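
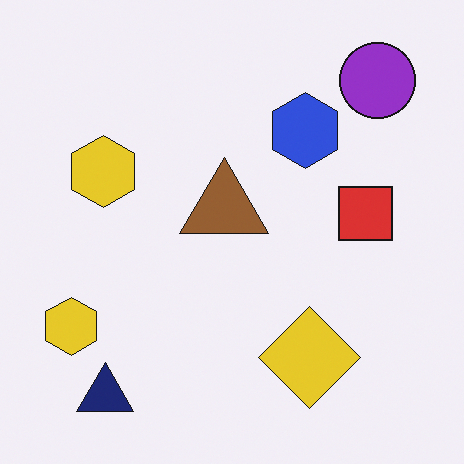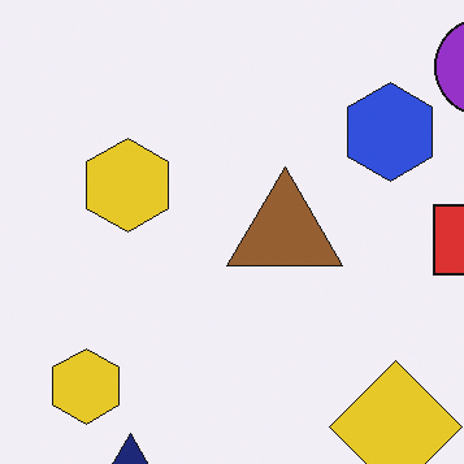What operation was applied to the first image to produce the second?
The second image is the first cropped slightly and scaled back up.

The visible shapes are larger and the field of view is narrower; shapes near the original edges may be partly or wholly outside the frame — a crop-and-rescale.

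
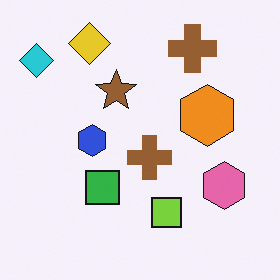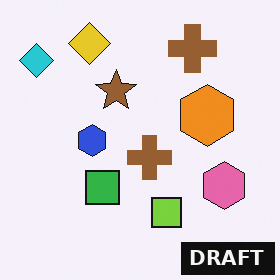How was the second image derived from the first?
The transformation is: watermarked with the text "DRAFT" in the lower-right corner.

A dark label reading "DRAFT" appears in the lower-right corner.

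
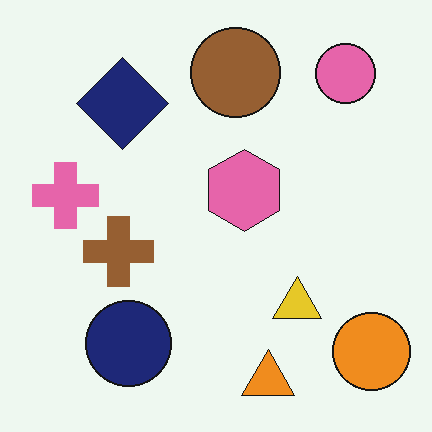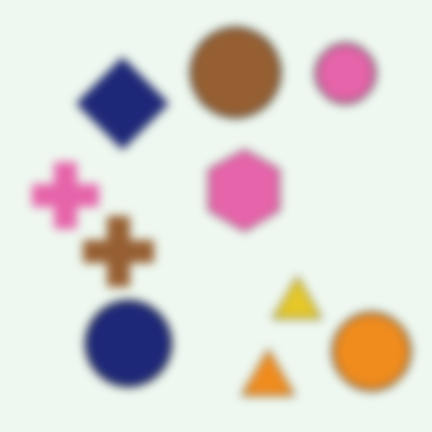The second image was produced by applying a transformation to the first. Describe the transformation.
The image was noticeably gaussian-blurred.

Shape edges and outlines are uniformly softened across the whole image.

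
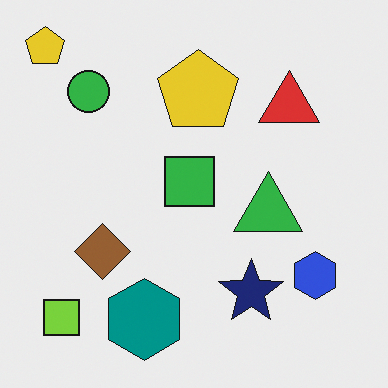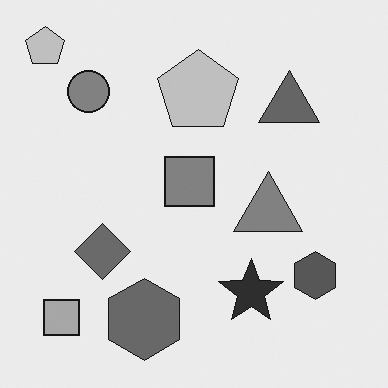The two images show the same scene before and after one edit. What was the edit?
It was converted to grayscale.

All color is removed — every shape is now a shade of grey.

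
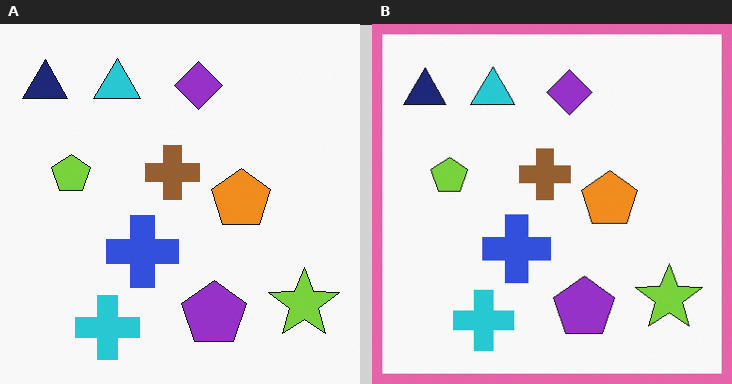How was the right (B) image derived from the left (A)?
It was framed with a pink border.

A solid pink frame runs around the edge of the right (B) image, with the content slightly shrunk inside it.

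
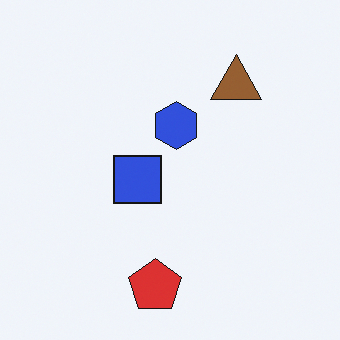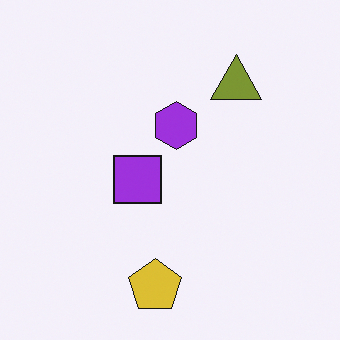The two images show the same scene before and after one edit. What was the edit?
The image was hue-shifted by a small amount.

Every shape's color has rotated by the same amount around the hue wheel — a uniform hue shift.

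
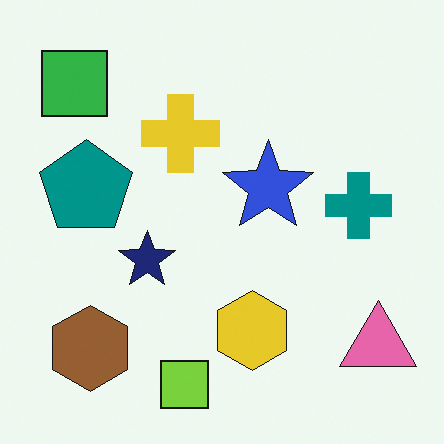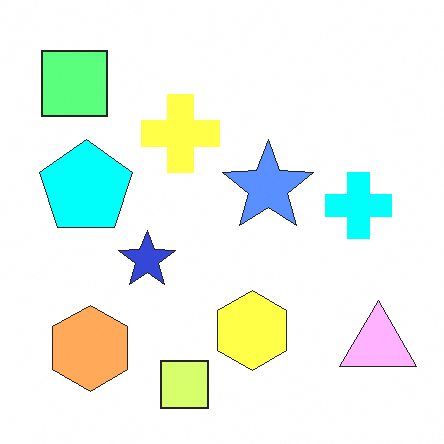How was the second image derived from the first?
The second image is the first noticeably brightened.

Every pixel — background and shapes alike — is uniformly brightened.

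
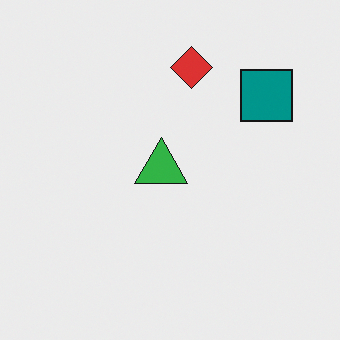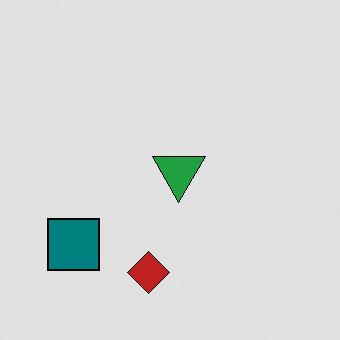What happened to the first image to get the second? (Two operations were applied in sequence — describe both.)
The transformation is: posterized to a reduced palette, then rotated 180°.

Each flat color has snapped to a coarser quantized level — most visibly, the near-white background has dropped to a flat grey. The teal square sits in the top-right of the first image and the bottom-left of the second — consistent with a whole-image 180° rotation.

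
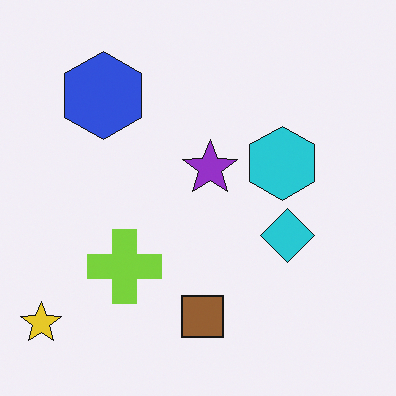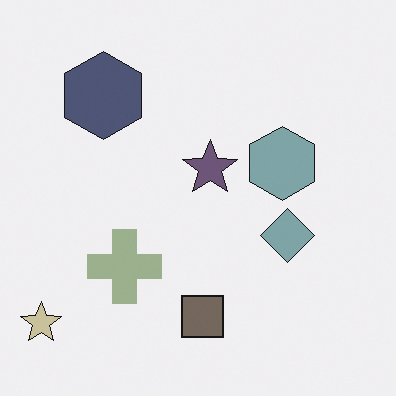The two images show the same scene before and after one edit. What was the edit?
It was heavily desaturated.

All colors are more muted and greyish — a global saturation change.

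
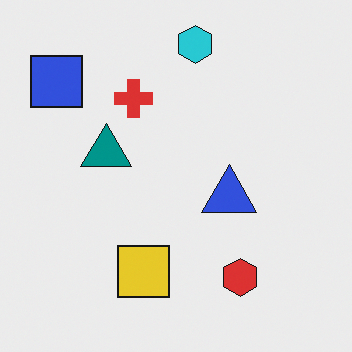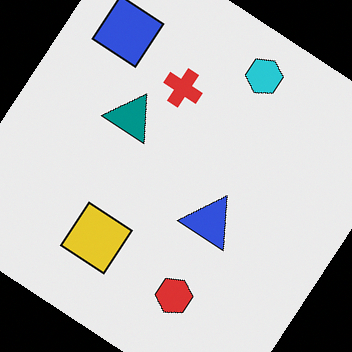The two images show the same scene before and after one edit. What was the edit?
It was rotated clockwise by a large amount — several tens of degrees.

Every shape is tilted by the same angle and the image corners show triangular fill wedges — a whole-image rotation by a non-right angle.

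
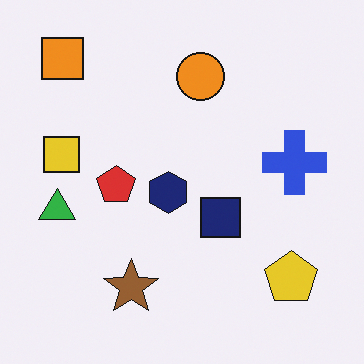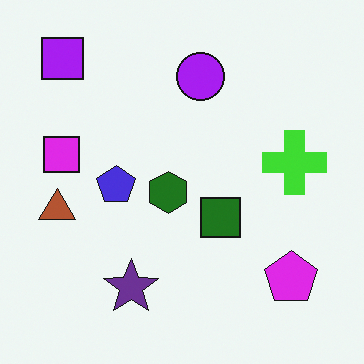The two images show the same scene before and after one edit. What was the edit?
The image was hue-shifted through roughly half the color wheel.

Every shape's color has rotated by the same amount around the hue wheel — a uniform hue shift.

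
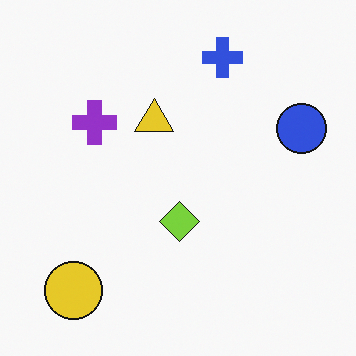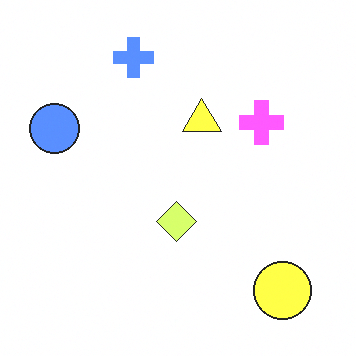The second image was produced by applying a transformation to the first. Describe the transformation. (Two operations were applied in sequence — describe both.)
This is the original image flipped horizontally (left ↔ right), then brightened a lot.

The blue circle is in the right of the first image and the left of the second — shapes on opposite sides of the vertical midline have swapped in a mirror flip. Every pixel — background and shapes alike — is uniformly brightened.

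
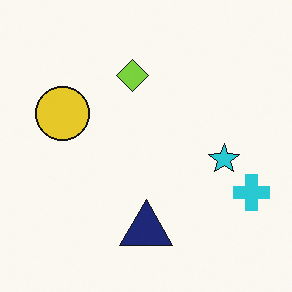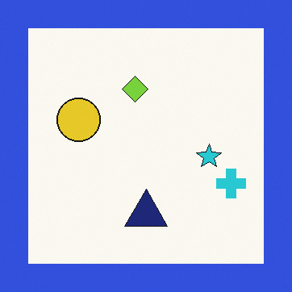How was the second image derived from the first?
This is the original image framed with a blue border.

A solid blue frame runs around the edge of the second image, with the content slightly shrunk inside it.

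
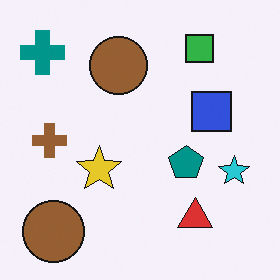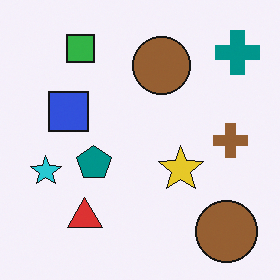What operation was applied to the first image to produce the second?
It was flipped horizontally (left ↔ right).

The teal cross is in the top-left of the first image and the top-right of the second — shapes on opposite sides of the vertical midline have swapped in a mirror flip.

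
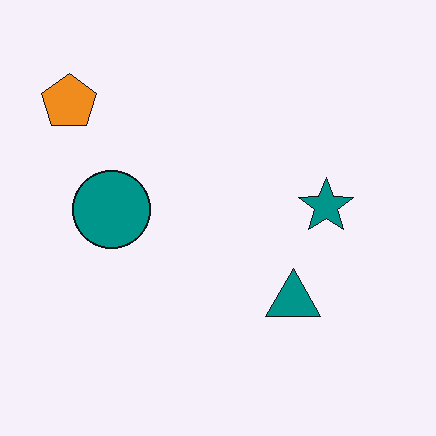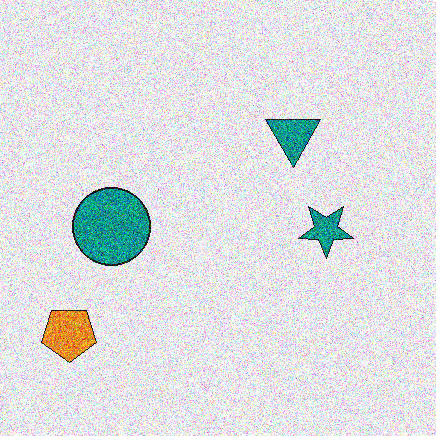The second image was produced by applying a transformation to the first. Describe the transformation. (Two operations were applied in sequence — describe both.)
The second image is the first flipped vertically (top ↔ bottom), then degraded with a thick layer of grain.

The orange pentagon is in the top-left of the first image and the bottom-left of the second — shapes on opposite sides of the horizontal midline have swapped in a mirror flip. Random speckle covers the whole image, including the flat background.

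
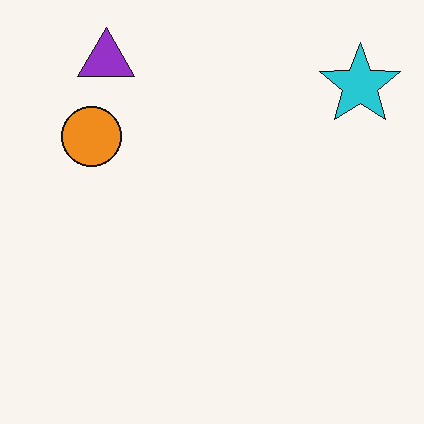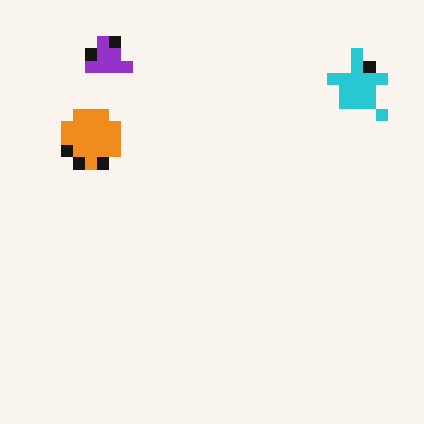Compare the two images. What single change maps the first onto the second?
This is the original image coarsely pixelated.

Shapes are reduced to large square blocks; fine edges and outlines are lost — a downscale-then-upscale (mosaic) effect.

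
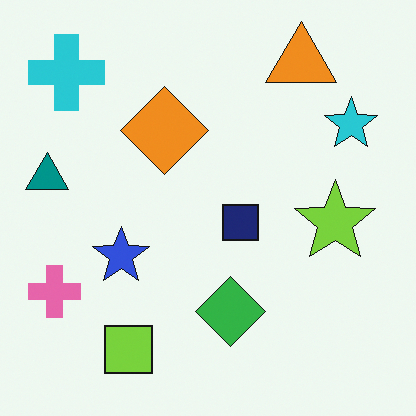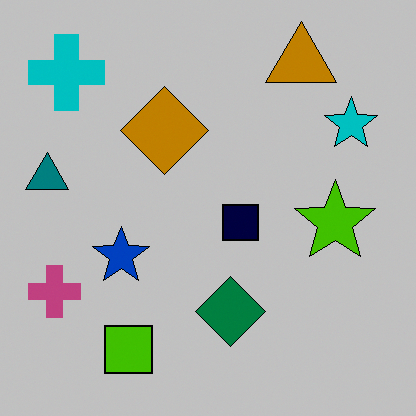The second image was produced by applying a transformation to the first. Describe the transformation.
Heavily posterized to just a handful of flat colors.

Each flat color has snapped to a coarser quantized level — most visibly, the near-white background has dropped to a flat grey.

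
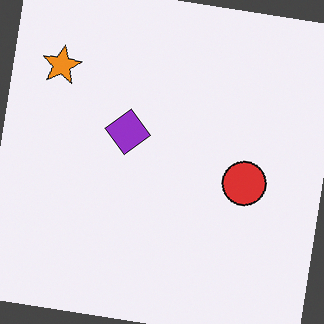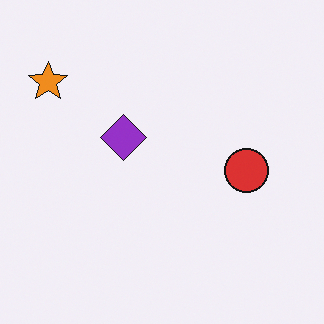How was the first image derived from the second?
The image was rotated clockwise by a small amount.

Every shape is tilted by the same angle and the image corners show triangular fill wedges — a whole-image rotation by a non-right angle.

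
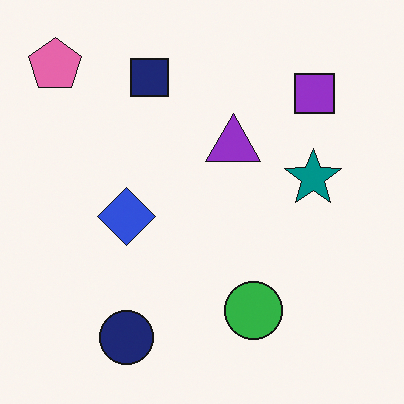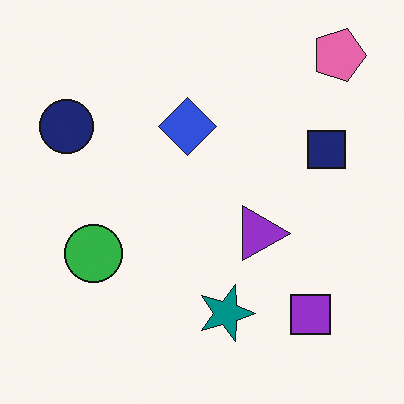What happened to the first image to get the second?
Rotated 90° clockwise.

The pink pentagon sits in the top-left of the first image and the top-right of the second — consistent with a whole-image 90° clockwise rotation.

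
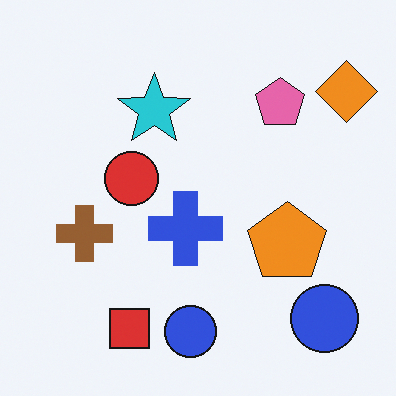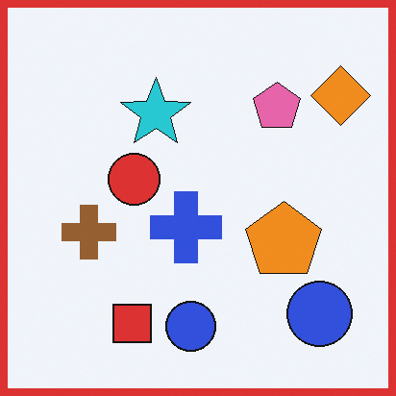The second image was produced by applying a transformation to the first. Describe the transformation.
It was framed with a red border.

A solid red frame runs around the edge of the second image, with the content slightly shrunk inside it.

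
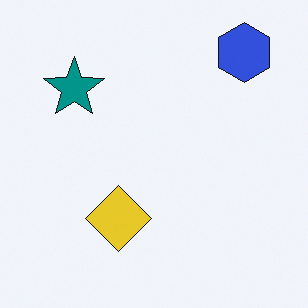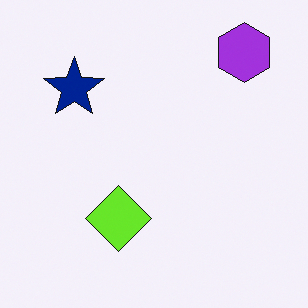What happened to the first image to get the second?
It was hue-shifted by a small amount.

Every shape's color has rotated by the same amount around the hue wheel — a uniform hue shift.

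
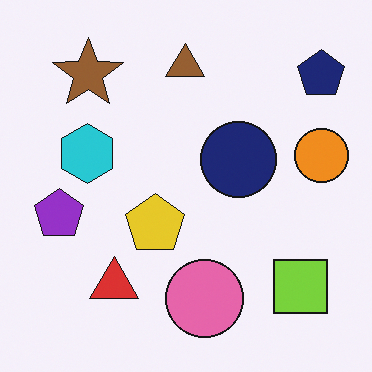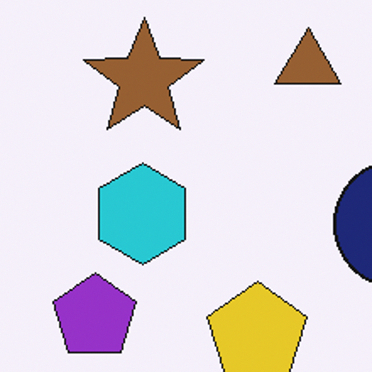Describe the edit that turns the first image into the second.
The transformation is: cropped tightly and scaled back up.

The visible shapes are larger and the field of view is narrower; shapes near the original edges may be partly or wholly outside the frame — a crop-and-rescale.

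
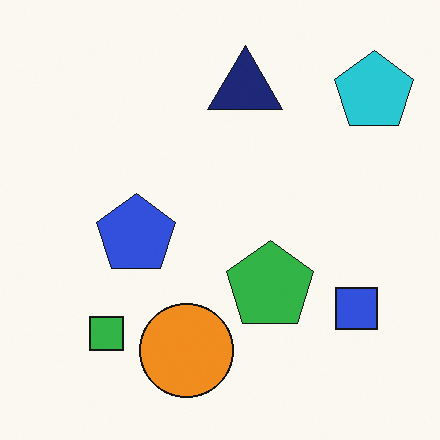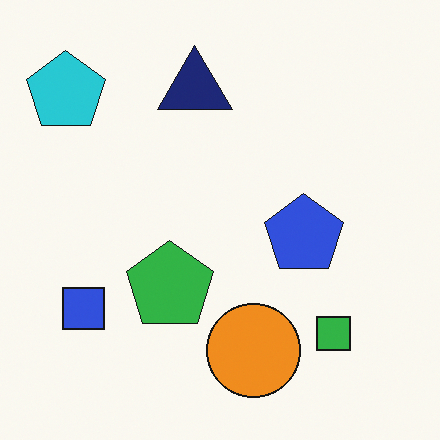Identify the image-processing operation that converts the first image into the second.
The transformation is: flipped horizontally (left ↔ right).

The cyan pentagon is in the top-right of the first image and the top-left of the second — shapes on opposite sides of the vertical midline have swapped in a mirror flip.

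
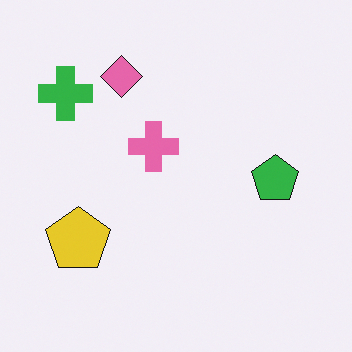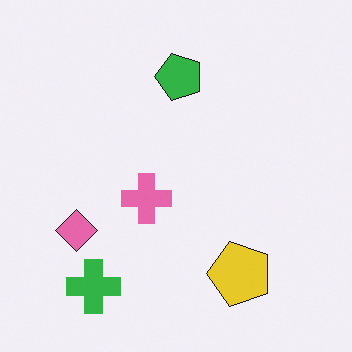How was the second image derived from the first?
This is the original image rotated 90° counter-clockwise.

The green cross sits in the top-left of the first image and the bottom-left of the second — consistent with a whole-image 90° counter-clockwise rotation.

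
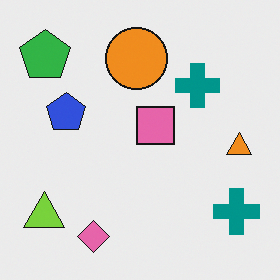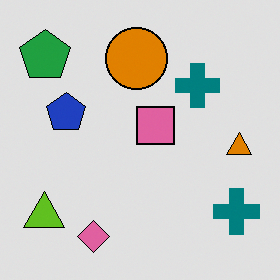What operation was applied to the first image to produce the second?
Moderately posterized.

Each flat color has snapped to a coarser quantized level — most visibly, the near-white background has dropped to a flat grey.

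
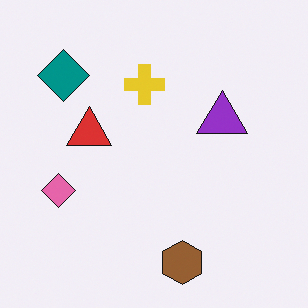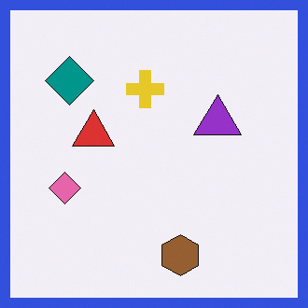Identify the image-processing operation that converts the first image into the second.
It was framed with a blue border.

A solid blue frame runs around the edge of the second image, with the content slightly shrunk inside it.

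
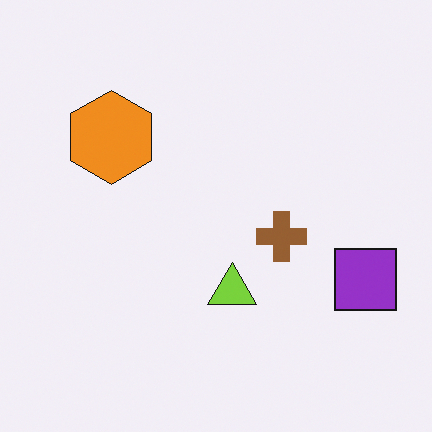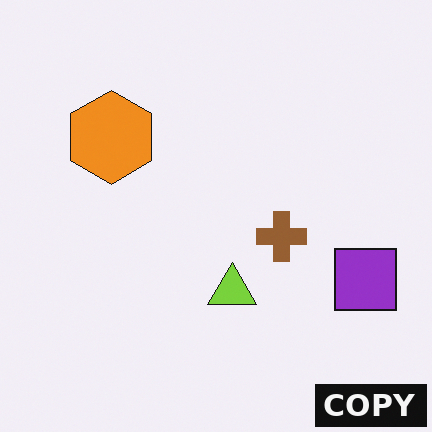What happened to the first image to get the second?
The transformation is: watermarked with the text "COPY" in the lower-right corner.

A dark label reading "COPY" appears in the lower-right corner.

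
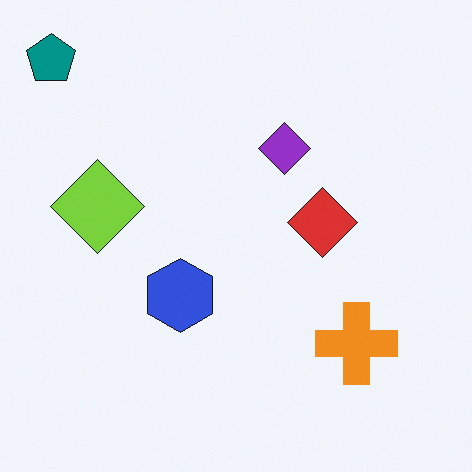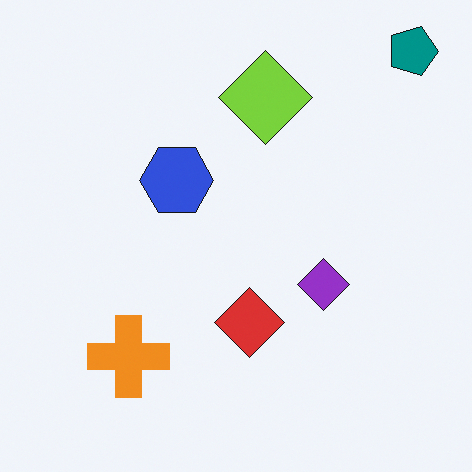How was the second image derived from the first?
The second image is the first rotated 90° clockwise.

The teal pentagon sits in the top-left of the first image and the top-right of the second — consistent with a whole-image 90° clockwise rotation.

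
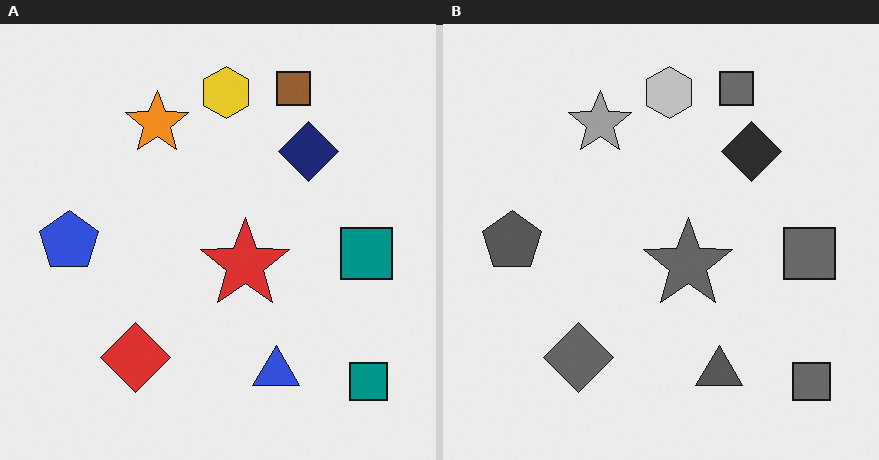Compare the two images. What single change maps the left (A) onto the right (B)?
The transformation is: converted to grayscale.

All color is removed — every shape is now a shade of grey.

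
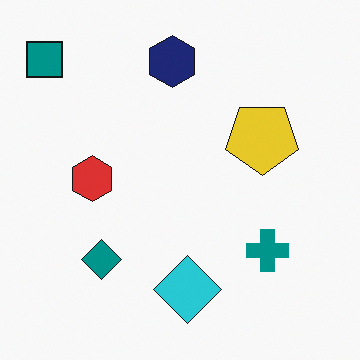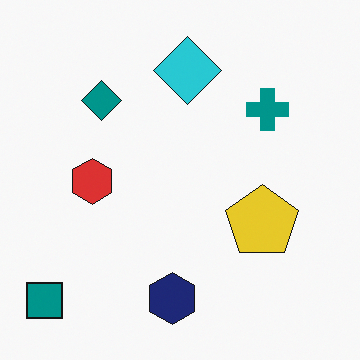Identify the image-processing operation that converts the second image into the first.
It was flipped vertically (top ↔ bottom).

The teal square is in the bottom-left of the second image and the top-left of the first — shapes on opposite sides of the horizontal midline have swapped in a mirror flip.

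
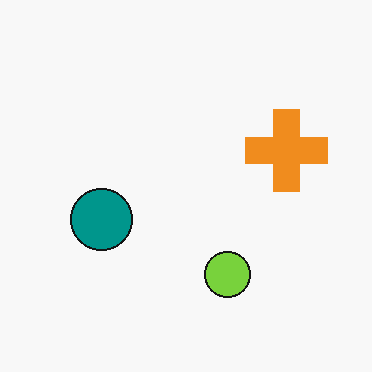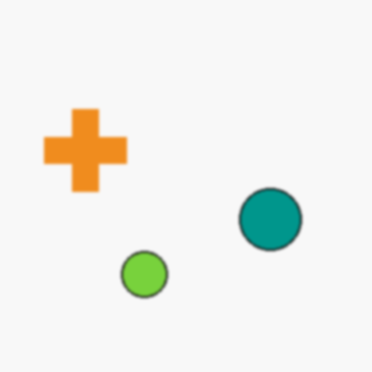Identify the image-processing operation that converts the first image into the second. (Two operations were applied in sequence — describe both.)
This is the original image flipped horizontally (left ↔ right), then lightly blurred.

The orange cross is in the right of the first image and the left of the second — shapes on opposite sides of the vertical midline have swapped in a mirror flip. Shape edges and outlines are uniformly softened across the whole image.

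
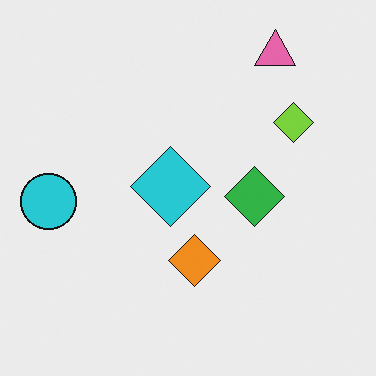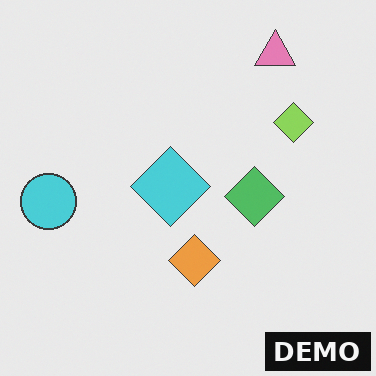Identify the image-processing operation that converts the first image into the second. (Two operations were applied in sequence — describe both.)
The transformation is: given slightly reduced contrast, then watermarked with the text "DEMO" in the lower-right corner.

Tones are pushed toward mid-grey across the whole image — a global contrast change. A dark label reading "DEMO" appears in the lower-right corner.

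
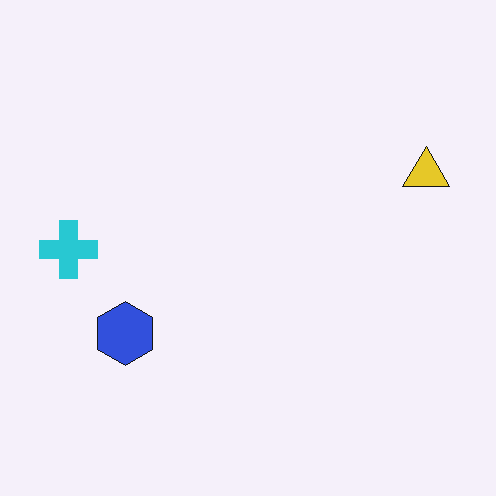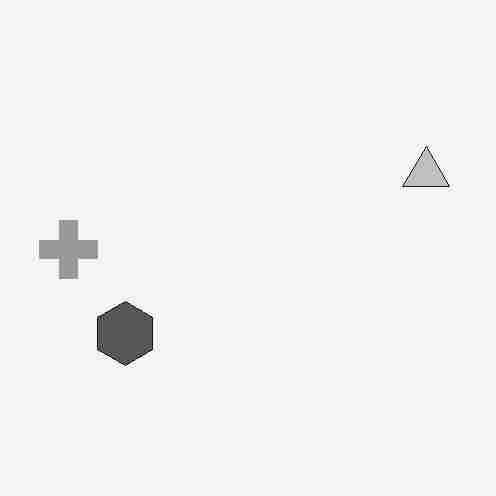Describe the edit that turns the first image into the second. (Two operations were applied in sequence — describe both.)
This is the original image converted to grayscale, then heavily JPEG-compressed with obvious blocking artifacts.

All color is removed — every shape is now a shade of grey. Blocky 8×8 compression artifacts appear around shape edges and the flat background shows ringing — characteristic JPEG degradation.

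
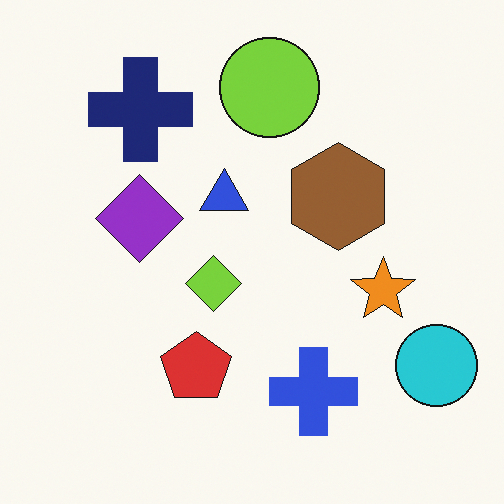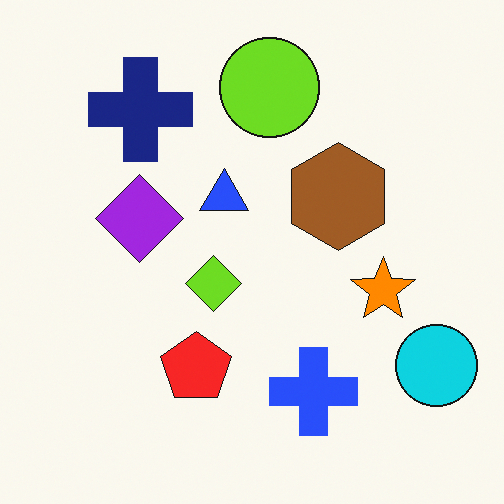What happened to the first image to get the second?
The image was slightly oversaturated.

All colors are more vivid — a global saturation change.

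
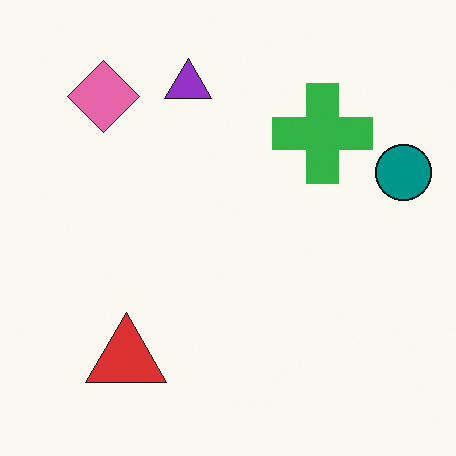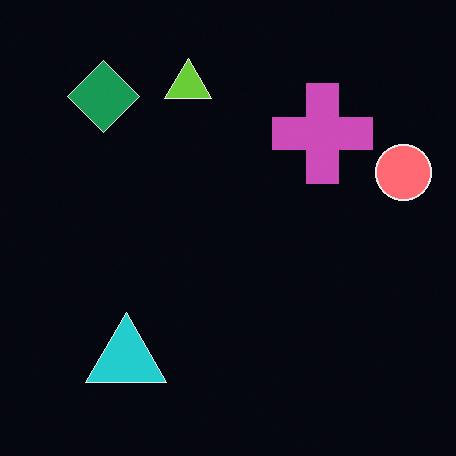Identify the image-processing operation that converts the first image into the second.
The image was color-inverted (negative).

The light background has become dark and every shape's color is its complement — a photographic negative.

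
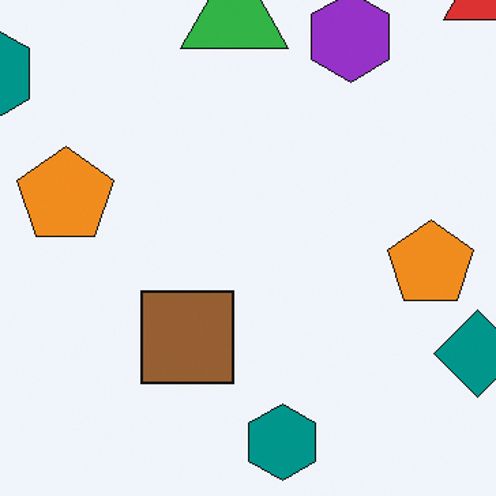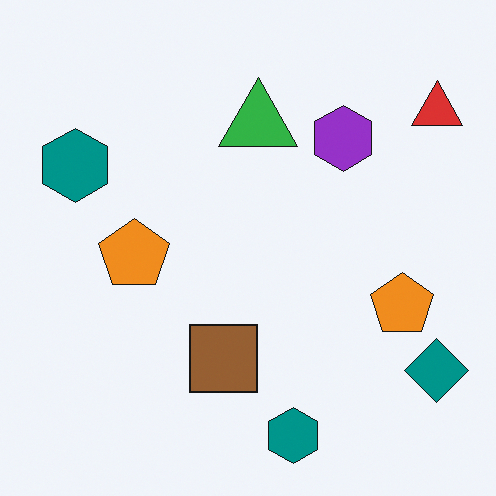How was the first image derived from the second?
The first image is the second cropped to a modestly smaller region and rescaled.

The visible shapes are larger and the field of view is narrower; shapes near the original edges may be partly or wholly outside the frame — a crop-and-rescale.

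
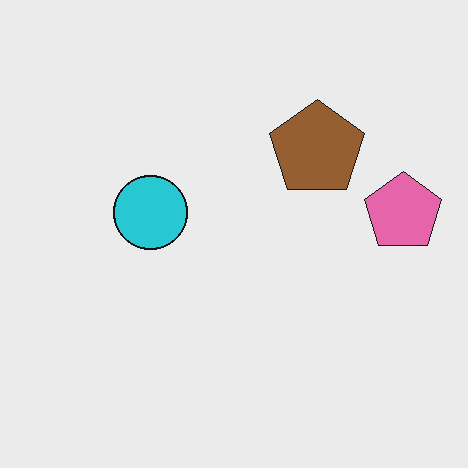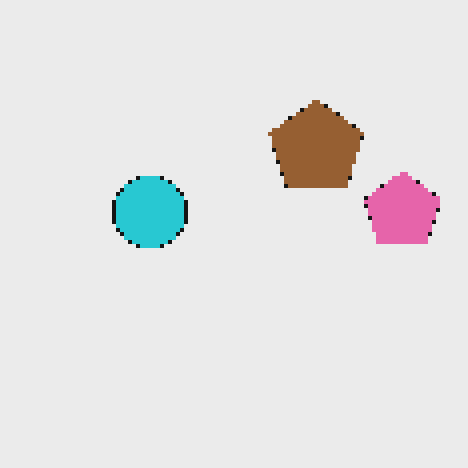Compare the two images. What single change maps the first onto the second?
The image was lightly pixelated (a mild mosaic effect).

Shapes are reduced to large square blocks; fine edges and outlines are lost — a downscale-then-upscale (mosaic) effect.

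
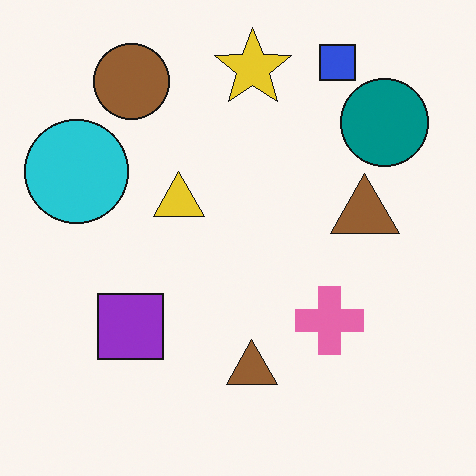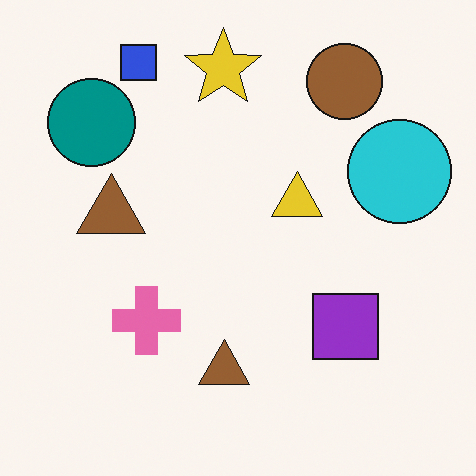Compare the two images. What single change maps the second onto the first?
This is the original image flipped horizontally (left ↔ right).

The cyan circle is in the right of the second image and the left of the first — shapes on opposite sides of the vertical midline have swapped in a mirror flip.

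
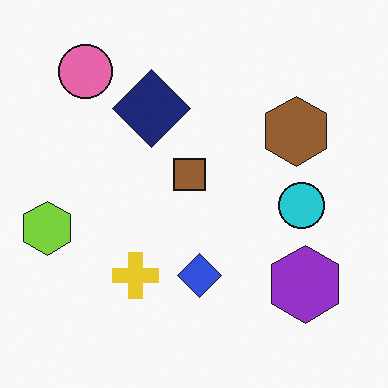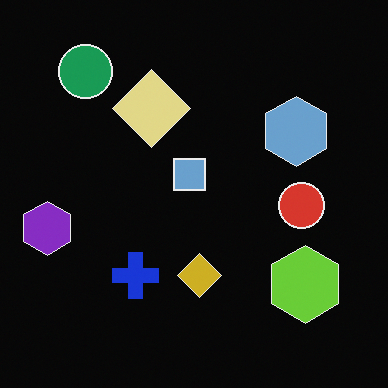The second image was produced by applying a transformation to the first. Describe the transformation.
The second image is the first color-inverted (negative).

The light background has become dark and every shape's color is its complement — a photographic negative.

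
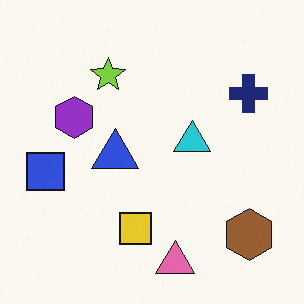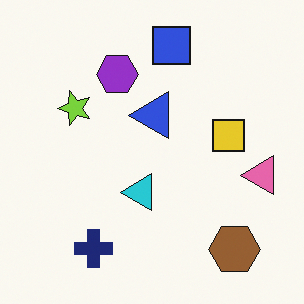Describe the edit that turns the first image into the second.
Transposed (reflected across the top-left ↔ bottom-right diagonal).

Shapes have swapped their row and column positions — what was in the top-right is now in the bottom-left — a diagonal reflection.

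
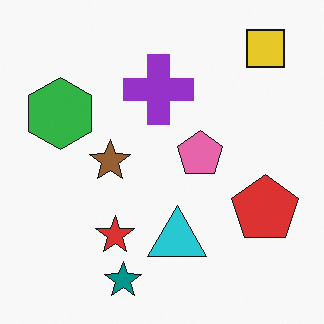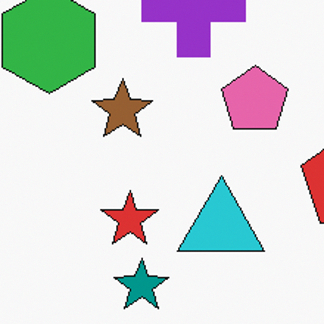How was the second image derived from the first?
Cropped slightly and scaled back up.

The visible shapes are larger and the field of view is narrower; shapes near the original edges may be partly or wholly outside the frame — a crop-and-rescale.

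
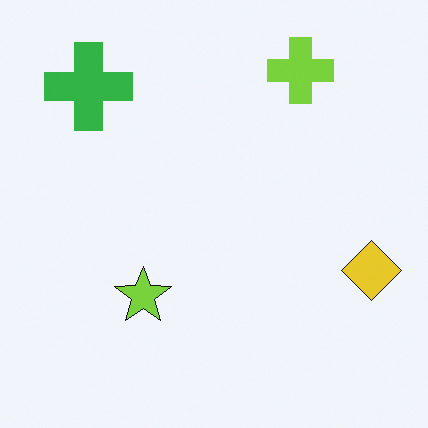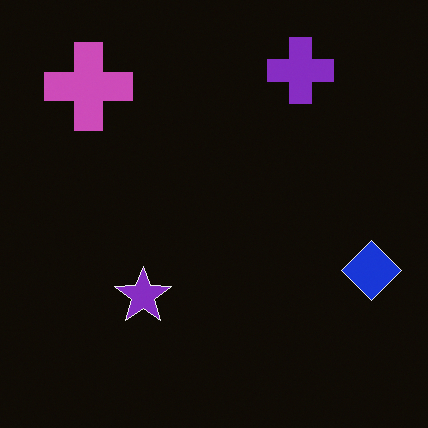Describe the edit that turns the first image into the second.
This is the original image color-inverted (negative).

The light background has become dark and every shape's color is its complement — a photographic negative.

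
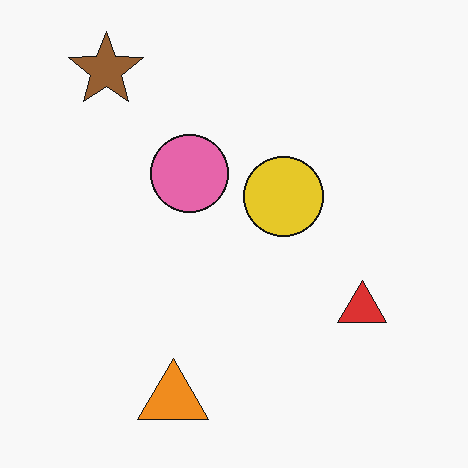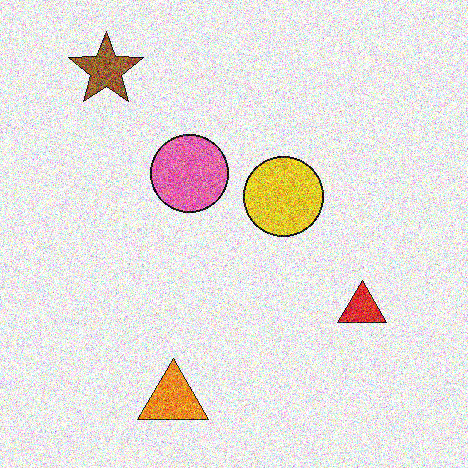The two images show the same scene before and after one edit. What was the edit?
It was degraded with a thick layer of grain.

Random speckle covers the whole image, including the flat background.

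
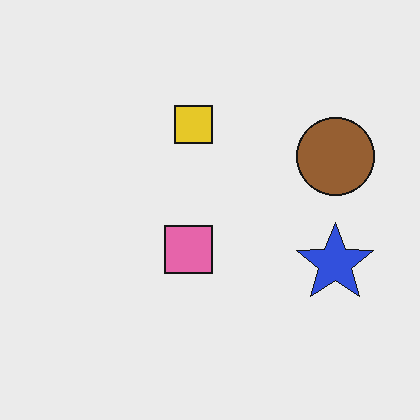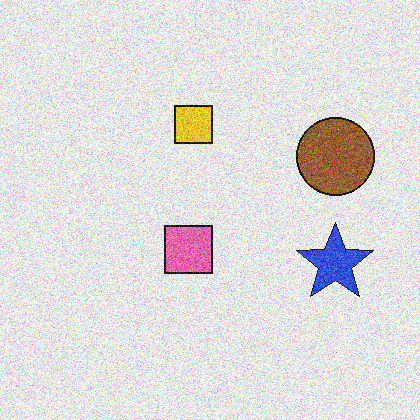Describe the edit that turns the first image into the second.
The second image is the first degraded with heavy additive noise.

Random speckle covers the whole image, including the flat background.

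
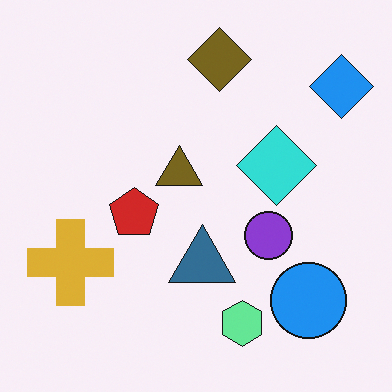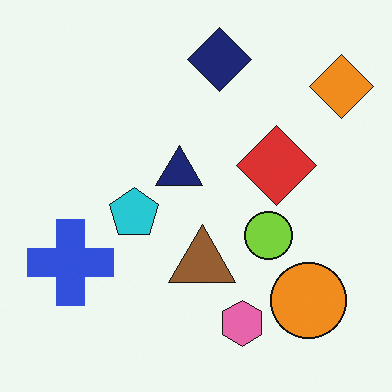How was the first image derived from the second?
The transformation is: hue-shifted by a large amount.

Every shape's color has rotated by the same amount around the hue wheel — a uniform hue shift.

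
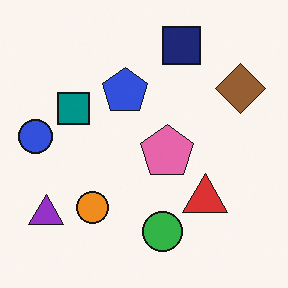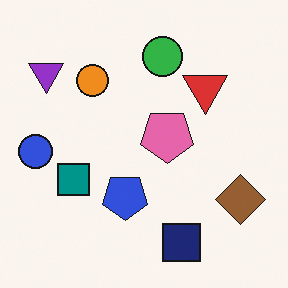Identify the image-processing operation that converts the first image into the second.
The second image is the first flipped vertically (top ↔ bottom).

The navy square is in the top of the first image and the bottom of the second — shapes on opposite sides of the horizontal midline have swapped in a mirror flip.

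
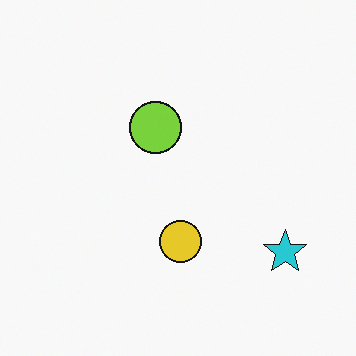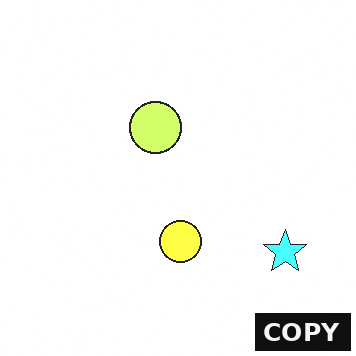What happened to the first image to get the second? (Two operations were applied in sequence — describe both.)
It was substantially brightened, then watermarked with the text "COPY" in the lower-right corner.

Every pixel — background and shapes alike — is uniformly brightened. A dark label reading "COPY" appears in the lower-right corner.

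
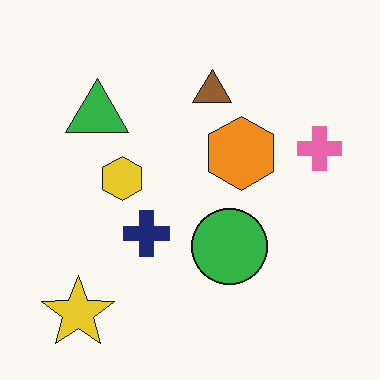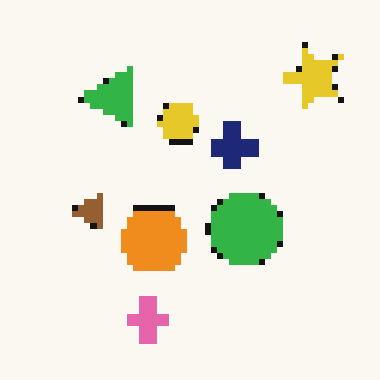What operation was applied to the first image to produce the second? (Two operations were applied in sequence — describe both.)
It was transposed (reflected across the top-left ↔ bottom-right diagonal), then pixelated into visible square blocks.

Shapes have swapped their row and column positions — what was in the top-right is now in the bottom-left — a diagonal reflection. Shapes are reduced to large square blocks; fine edges and outlines are lost — a downscale-then-upscale (mosaic) effect.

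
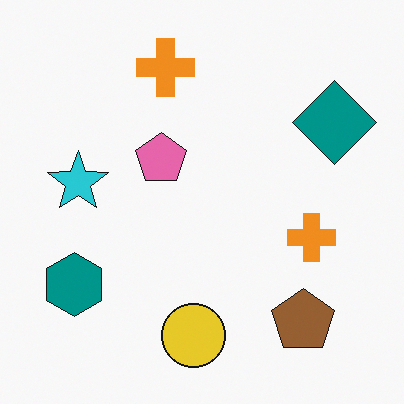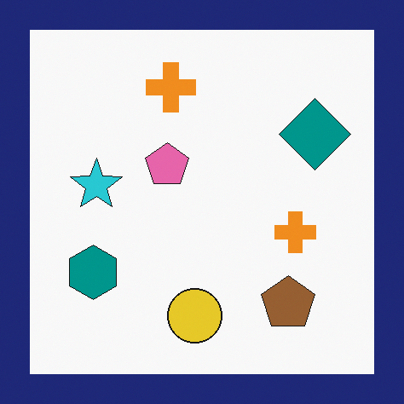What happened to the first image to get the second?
Framed with a navy border.

A solid navy frame runs around the edge of the second image, with the content slightly shrunk inside it.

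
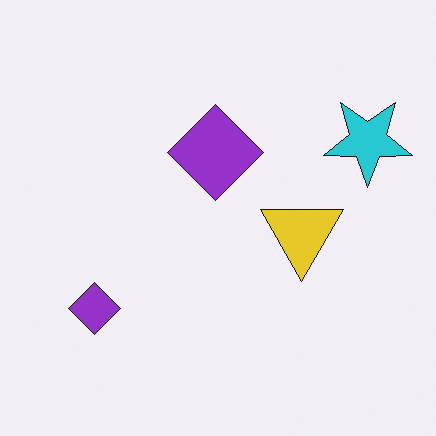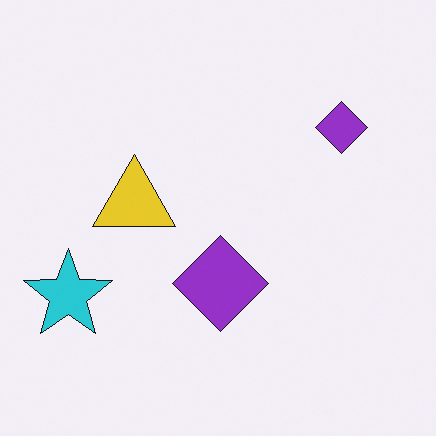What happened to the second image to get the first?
It was rotated 180°.

The cyan star sits in the bottom-left of the second image and the top-right of the first — consistent with a whole-image 180° rotation.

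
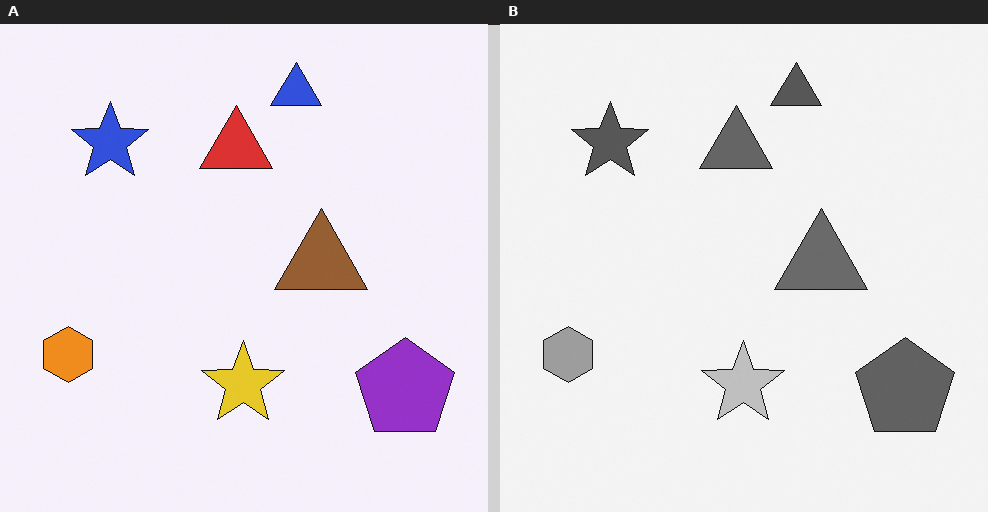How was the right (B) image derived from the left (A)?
The image was converted to grayscale.

All color is removed — every shape is now a shade of grey.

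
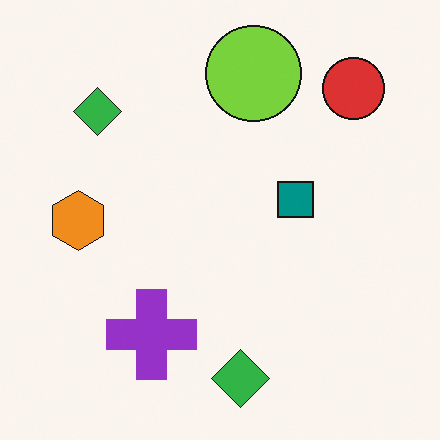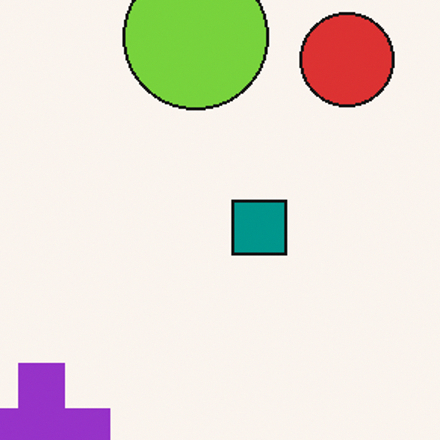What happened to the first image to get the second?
It was cropped to a modestly smaller region and rescaled.

The visible shapes are larger and the field of view is narrower; shapes near the original edges may be partly or wholly outside the frame — a crop-and-rescale.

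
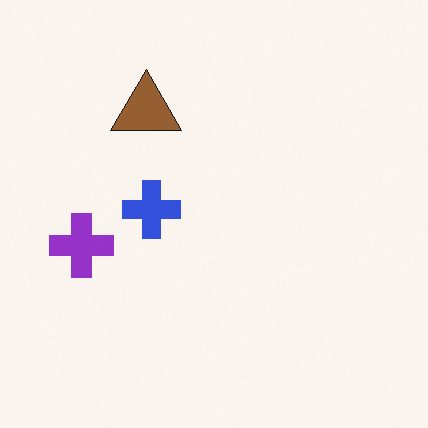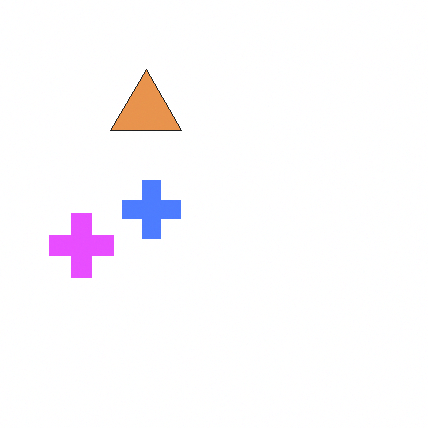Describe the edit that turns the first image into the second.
It was substantially brightened.

Every pixel — background and shapes alike — is uniformly brightened.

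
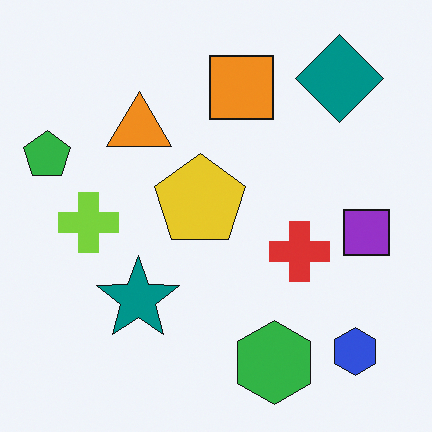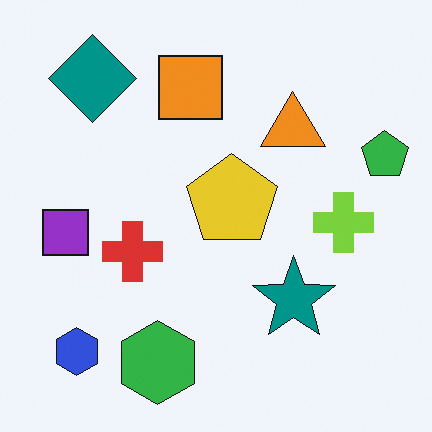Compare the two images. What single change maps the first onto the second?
The transformation is: flipped horizontally (left ↔ right).

The green pentagon is in the left of the first image and the right of the second — shapes on opposite sides of the vertical midline have swapped in a mirror flip.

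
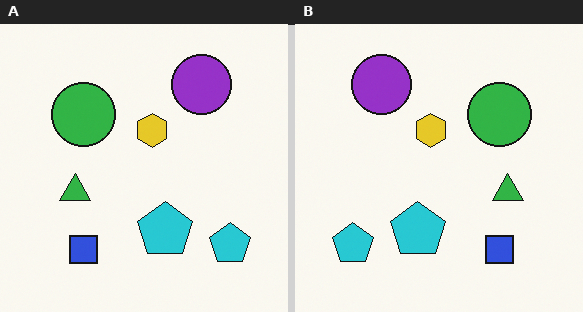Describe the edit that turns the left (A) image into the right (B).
It was flipped horizontally (left ↔ right).

The green triangle is in the left of the left (A) image and the right of the right (B) — shapes on opposite sides of the vertical midline have swapped in a mirror flip.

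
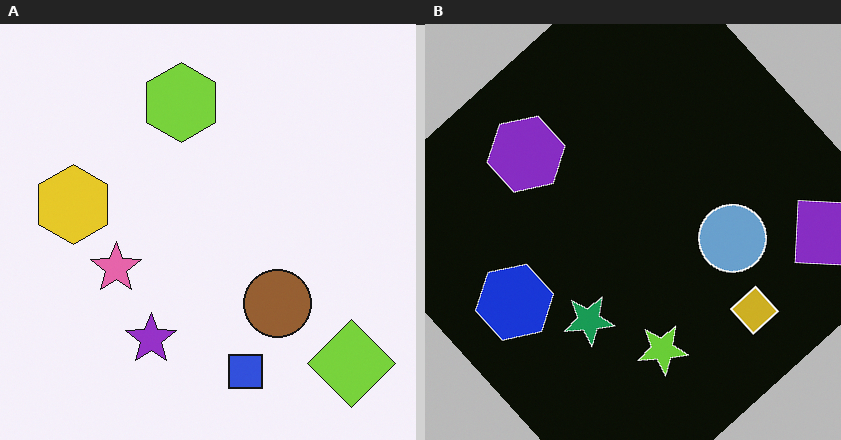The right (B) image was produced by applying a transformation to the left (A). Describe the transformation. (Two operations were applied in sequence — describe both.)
Rotated counter-clockwise by a large amount — several tens of degrees, then color-inverted (negative).

Every shape is tilted by the same angle and the image corners show triangular fill wedges — a whole-image rotation by a non-right angle. The light background has become dark and every shape's color is its complement — a photographic negative.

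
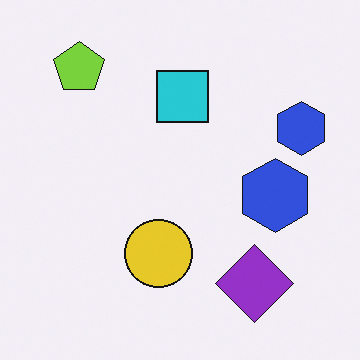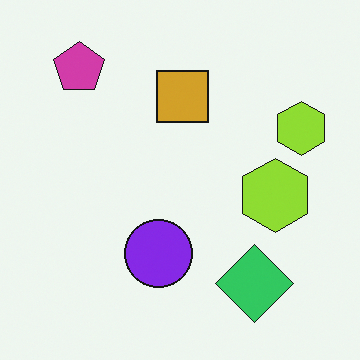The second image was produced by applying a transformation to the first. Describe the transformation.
This is the original image hue-shifted through roughly half the color wheel.

Every shape's color has rotated by the same amount around the hue wheel — a uniform hue shift.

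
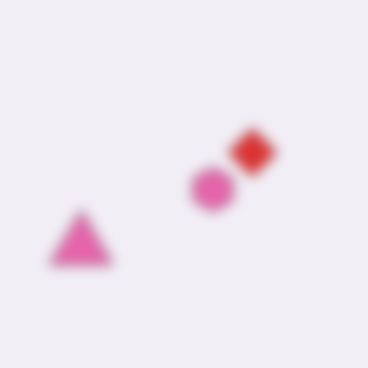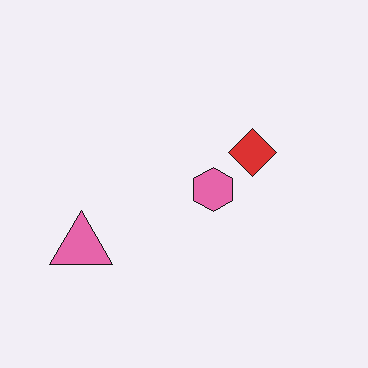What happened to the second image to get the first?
The transformation is: heavily blurred.

Shape edges and outlines are uniformly softened across the whole image.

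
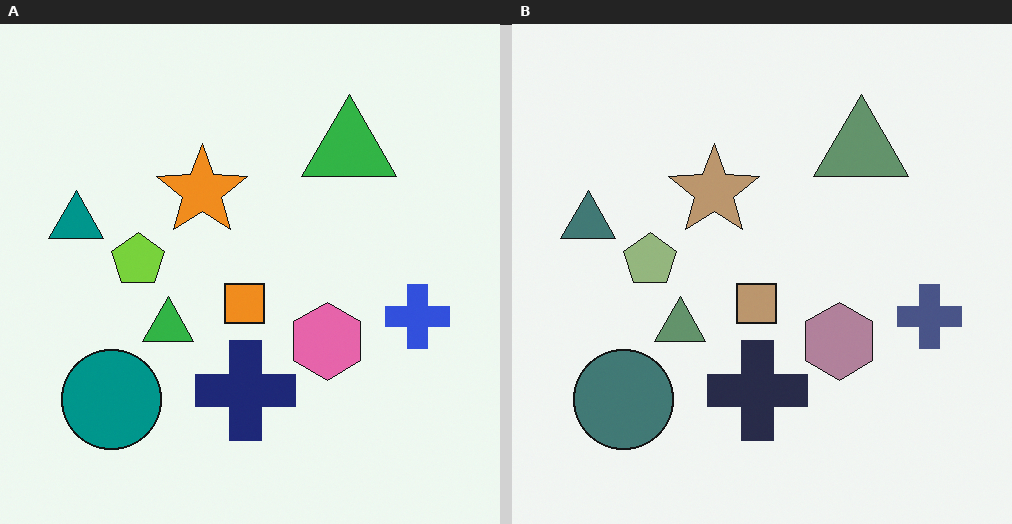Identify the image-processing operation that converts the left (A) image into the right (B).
The image was made much more muted (saturation change).

All colors are more muted and greyish — a global saturation change.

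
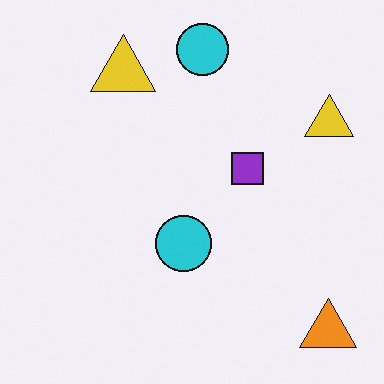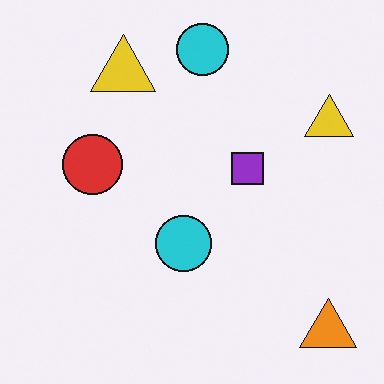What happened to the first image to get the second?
Overlaid with an additional red circle.

A red circle appears in the second image that is absent from the first.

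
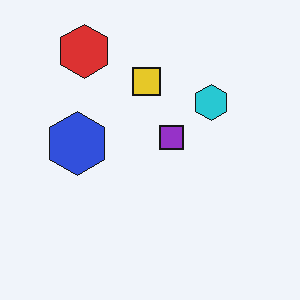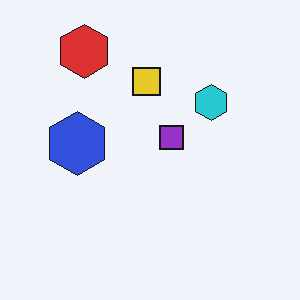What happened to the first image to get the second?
The transformation is: JPEG-compressed with visible artifacts.

Blocky 8×8 compression artifacts appear around shape edges and the flat background shows ringing — characteristic JPEG degradation.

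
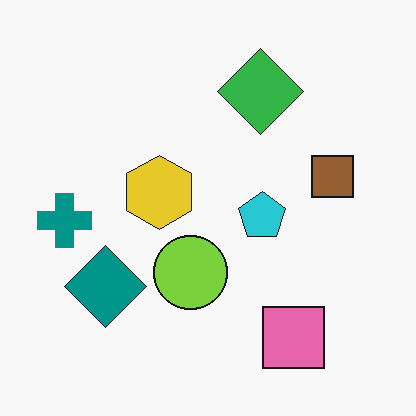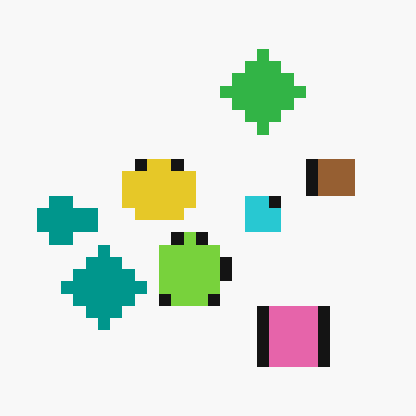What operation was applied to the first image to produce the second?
The transformation is: heavily pixelated into large blocks.

Shapes are reduced to large square blocks; fine edges and outlines are lost — a downscale-then-upscale (mosaic) effect.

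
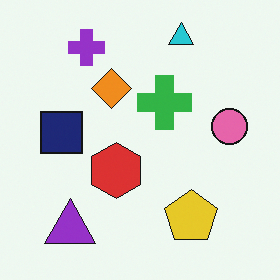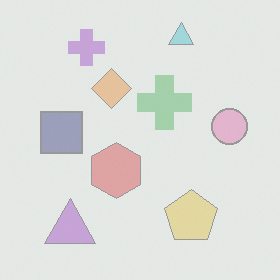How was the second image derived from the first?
The second image is the first washed out (contrast reduced).

Tones are pushed toward mid-grey across the whole image — a global contrast change.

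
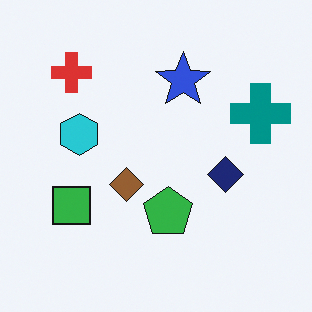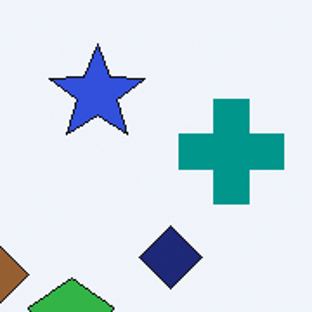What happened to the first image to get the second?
The second image is the first cropped to a noticeably smaller region and rescaled.

The visible shapes are larger and the field of view is narrower; shapes near the original edges may be partly or wholly outside the frame — a crop-and-rescale.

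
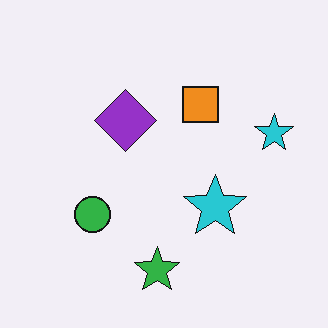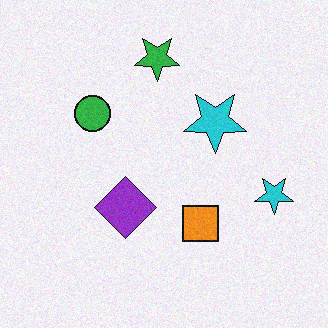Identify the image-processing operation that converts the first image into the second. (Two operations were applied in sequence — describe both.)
The image was flipped vertically (top ↔ bottom), then degraded with light additive noise.

The green star is in the bottom of the first image and the top of the second — shapes on opposite sides of the horizontal midline have swapped in a mirror flip. Random speckle covers the whole image, including the flat background.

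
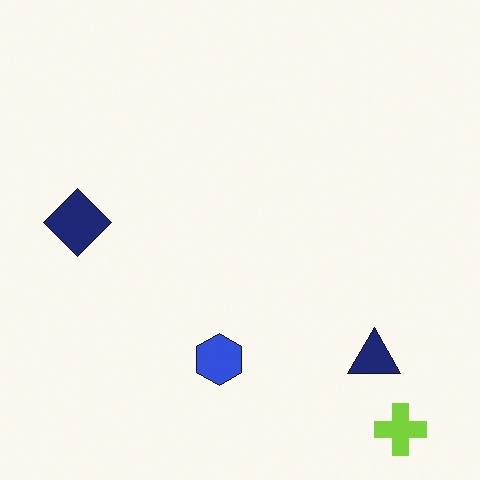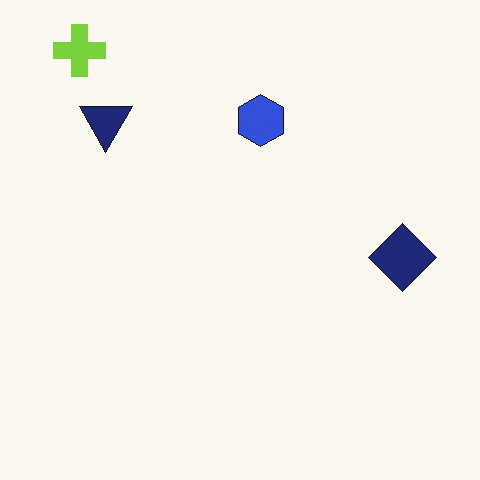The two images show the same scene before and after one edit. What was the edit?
The second image is the first rotated 180°.

The lime cross sits in the bottom-right of the first image and the top-left of the second — consistent with a whole-image 180° rotation.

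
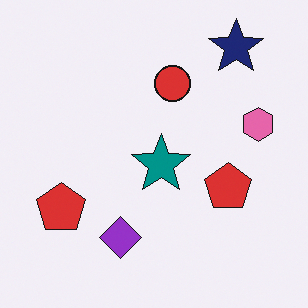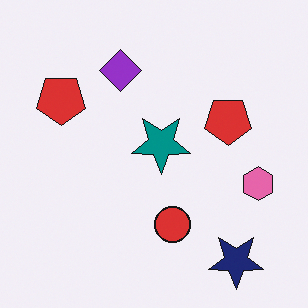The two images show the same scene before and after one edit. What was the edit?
This is the original image flipped vertically (top ↔ bottom).

The navy star is in the top-right of the first image and the bottom-right of the second — shapes on opposite sides of the horizontal midline have swapped in a mirror flip.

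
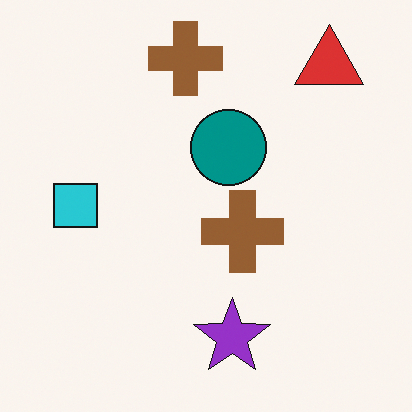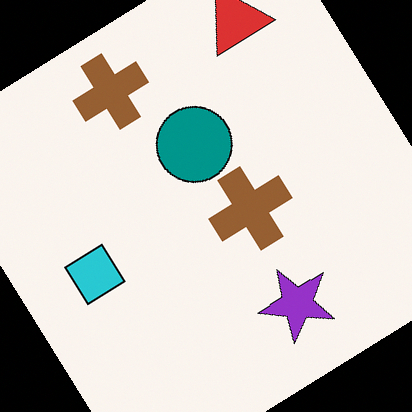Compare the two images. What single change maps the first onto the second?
This is the original image rotated counter-clockwise by a large amount — several tens of degrees.

Every shape is tilted by the same angle and the image corners show triangular fill wedges — a whole-image rotation by a non-right angle.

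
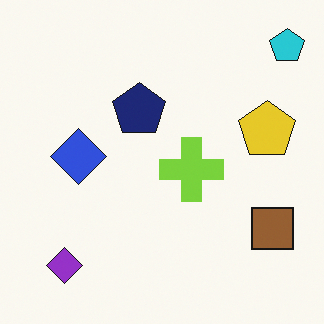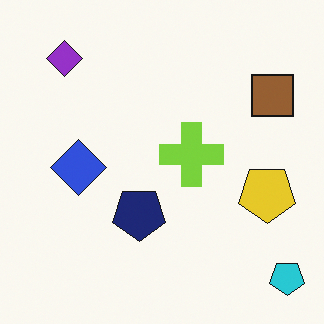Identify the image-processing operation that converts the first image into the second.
The second image is the first flipped vertically (top ↔ bottom).

The cyan pentagon is in the top-right of the first image and the bottom-right of the second — shapes on opposite sides of the horizontal midline have swapped in a mirror flip.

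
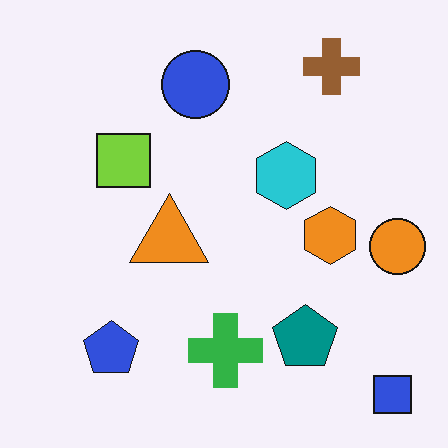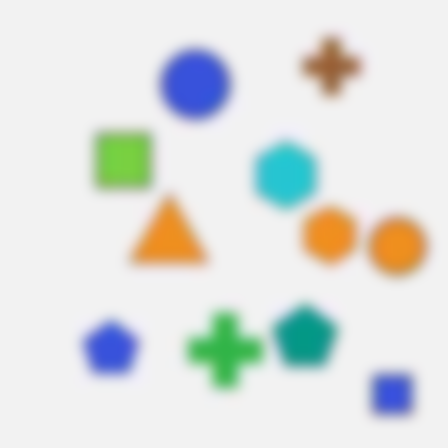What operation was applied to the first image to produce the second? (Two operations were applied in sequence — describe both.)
The transformation is: degraded with heavy JPEG compression, then strongly gaussian-blurred.

Blocky 8×8 compression artifacts appear around shape edges and the flat background shows ringing — characteristic JPEG degradation. Shape edges and outlines are uniformly softened across the whole image.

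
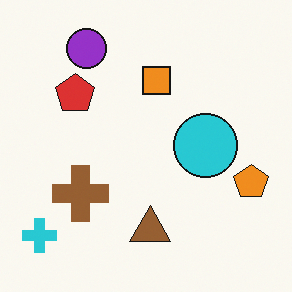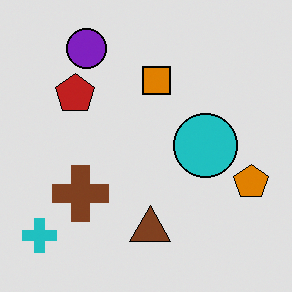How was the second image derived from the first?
The image was moderately posterized.

Each flat color has snapped to a coarser quantized level — most visibly, the near-white background has dropped to a flat grey.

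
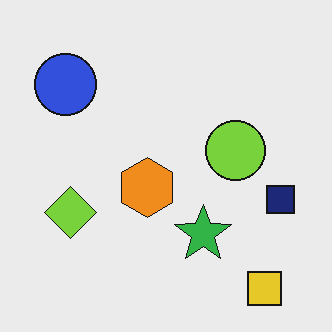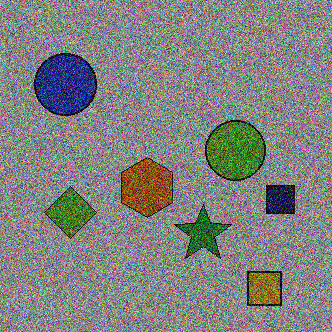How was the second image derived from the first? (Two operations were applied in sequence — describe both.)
This is the original image noticeably darkened, then degraded with heavy additive noise.

Every pixel — background and shapes alike — is uniformly darkened. Random speckle covers the whole image, including the flat background.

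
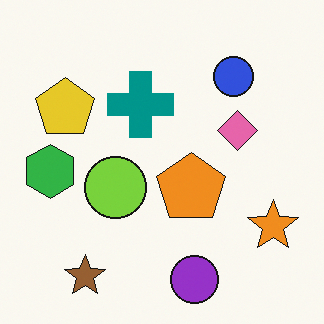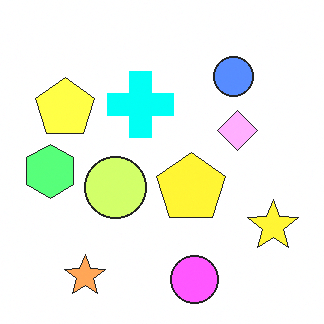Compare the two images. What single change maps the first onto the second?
It was brightened a lot.

Every pixel — background and shapes alike — is uniformly brightened.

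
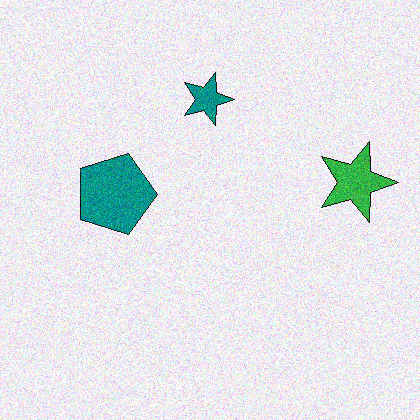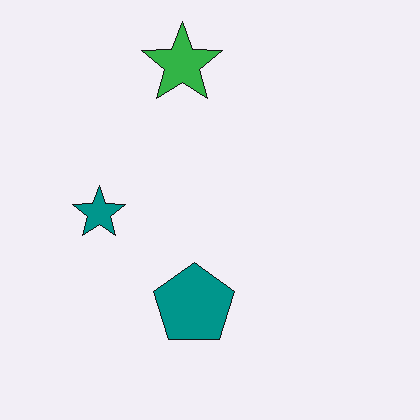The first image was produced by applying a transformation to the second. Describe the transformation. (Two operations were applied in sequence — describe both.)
The first image is the second degraded with moderate additive noise, then rotated 90° clockwise.

Random speckle covers the whole image, including the flat background. The green star sits in the top of the second image and the right of the first — consistent with a whole-image 90° clockwise rotation.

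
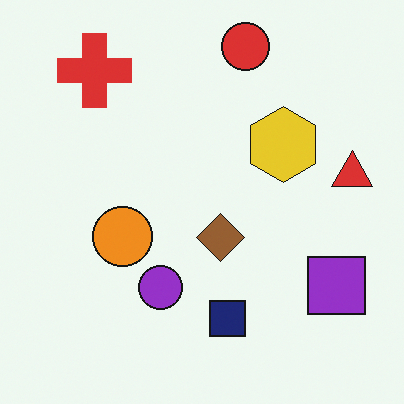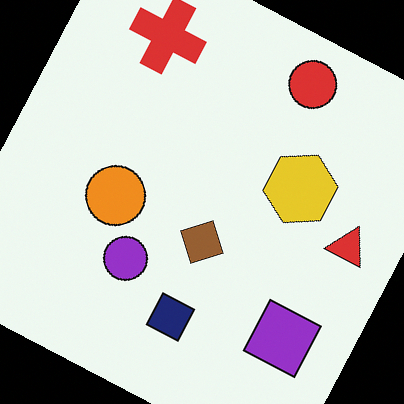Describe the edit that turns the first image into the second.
Rotated clockwise by a moderate amount.

Every shape is tilted by the same angle and the image corners show triangular fill wedges — a whole-image rotation by a non-right angle.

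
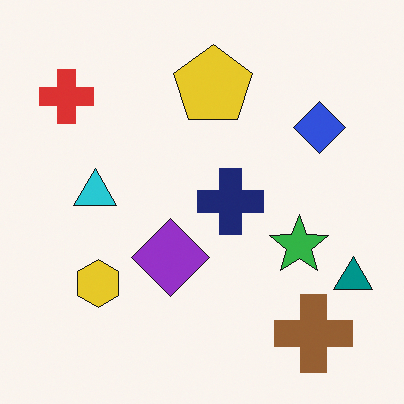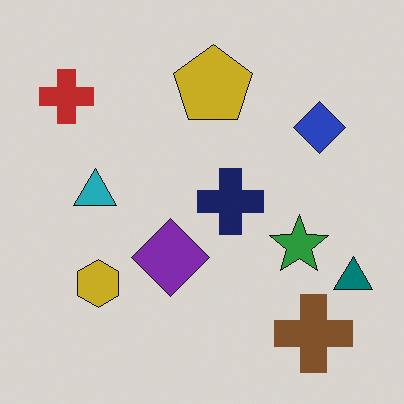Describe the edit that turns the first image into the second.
The transformation is: slightly darkened.

Every pixel — background and shapes alike — is uniformly darkened.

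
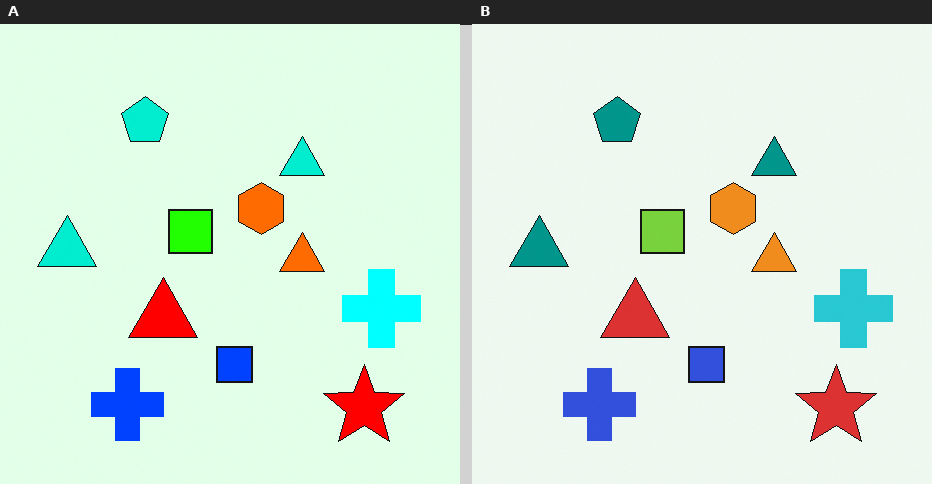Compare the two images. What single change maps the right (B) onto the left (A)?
This is the original image made much more vivid (saturation change).

All colors are more vivid — a global saturation change.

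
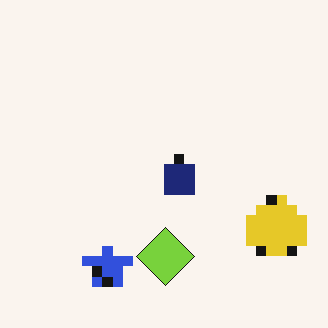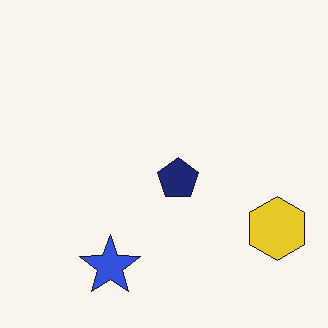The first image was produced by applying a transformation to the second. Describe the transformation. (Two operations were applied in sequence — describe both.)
The transformation is: heavily pixelated into large blocks, then overlaid with an additional lime diamond.

Shapes are reduced to large square blocks; fine edges and outlines are lost — a downscale-then-upscale (mosaic) effect. A lime diamond appears in the first image that is absent from the second.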